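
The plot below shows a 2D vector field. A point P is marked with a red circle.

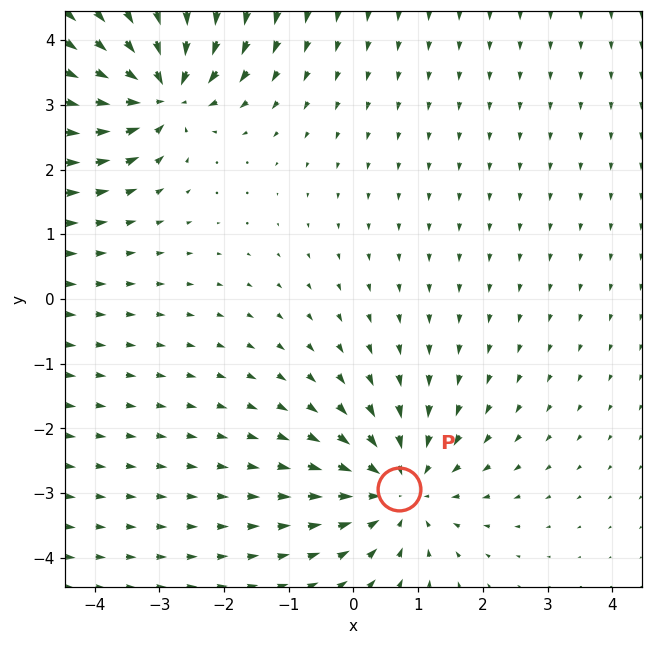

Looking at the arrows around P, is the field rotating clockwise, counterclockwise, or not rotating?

not rotating

Near P at (0.7, -2.9) the arrows show no circulation. The curl there is ≈0.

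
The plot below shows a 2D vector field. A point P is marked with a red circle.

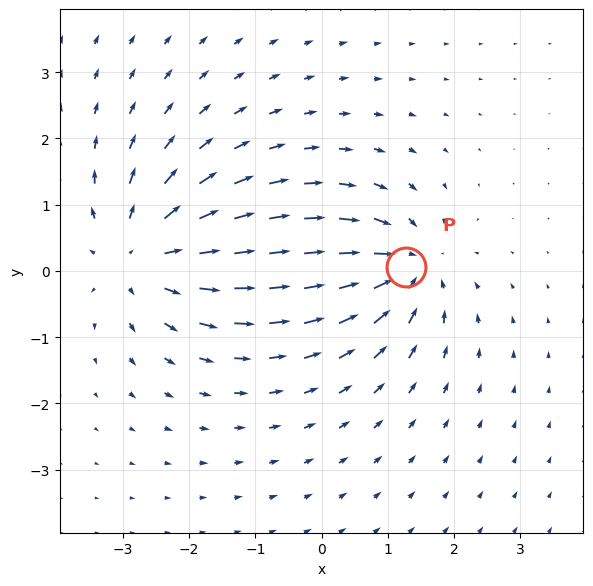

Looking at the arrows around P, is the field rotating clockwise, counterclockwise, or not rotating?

not rotating

Near P at (1.3, 0.1) the arrows show no circulation. The curl there is ≈0.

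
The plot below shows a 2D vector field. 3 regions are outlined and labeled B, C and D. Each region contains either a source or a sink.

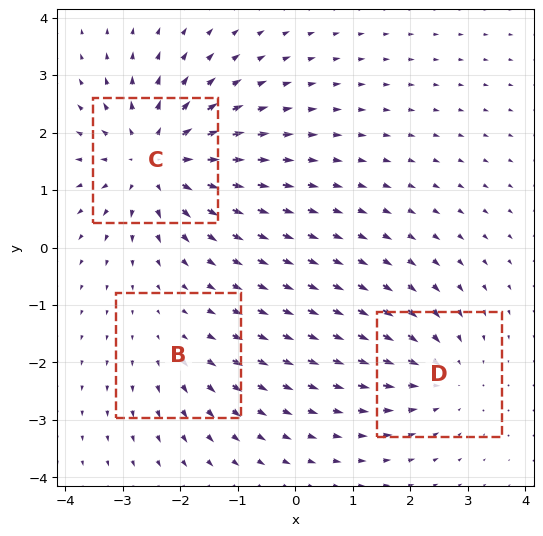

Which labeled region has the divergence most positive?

C

Divergence at each region's feature centre — B: about +2, C: about +5, D: about -3. Region C is most positive.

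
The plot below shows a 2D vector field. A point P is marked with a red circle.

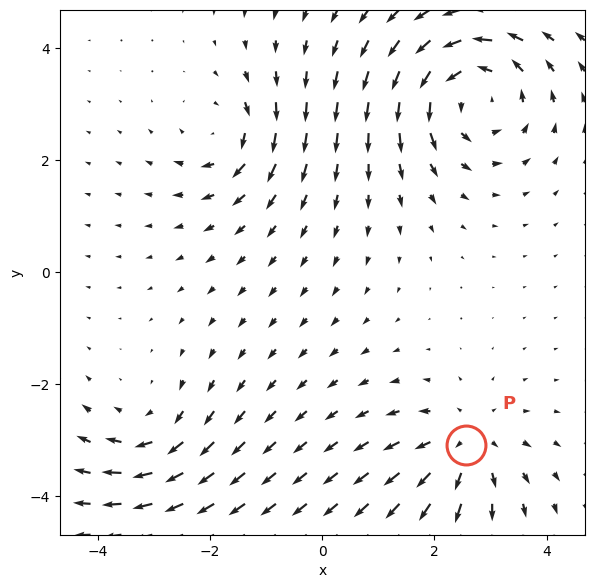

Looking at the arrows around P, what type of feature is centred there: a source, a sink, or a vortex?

source

At P (2.6, -3.1) the arrows spread outward. Divergence about +4, curl ≈0 — positive divergence with near-zero curl is a source.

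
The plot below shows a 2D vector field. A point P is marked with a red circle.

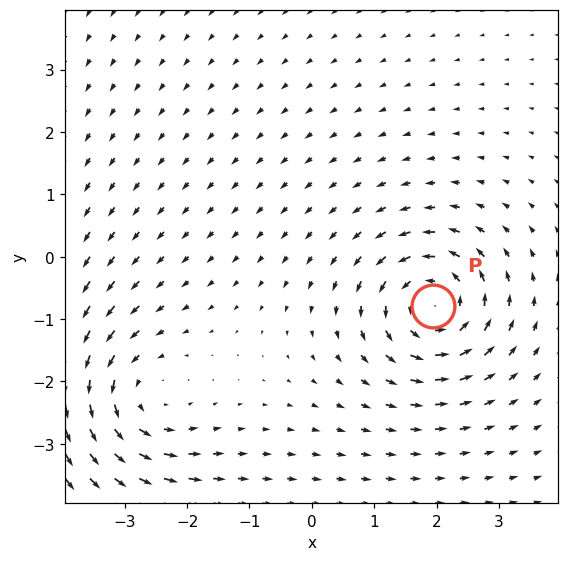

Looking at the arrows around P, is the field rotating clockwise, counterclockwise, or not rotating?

Near P at (1.9, -0.8) the arrows circulate counterclockwise. The curl (z-component) there is about +5; positive curl means counterclockwise rotation.

counterclockwise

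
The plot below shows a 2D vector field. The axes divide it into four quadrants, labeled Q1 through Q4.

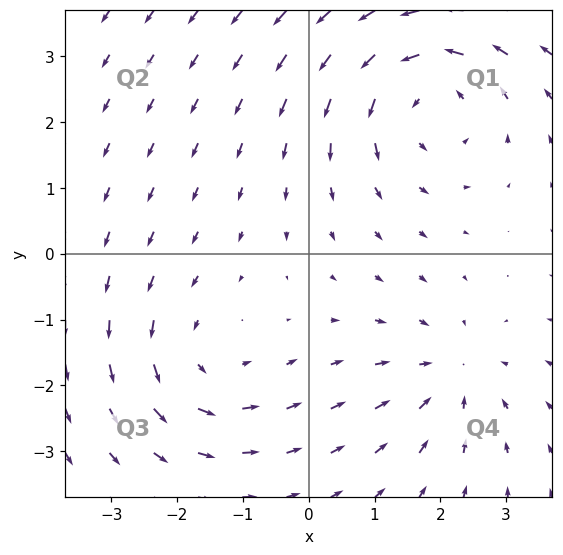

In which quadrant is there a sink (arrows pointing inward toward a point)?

Q4

The sink sits at approximately (2.2, -1.8), which lies in quadrant Q4. The divergence there is about -3, negative as expected for a sink.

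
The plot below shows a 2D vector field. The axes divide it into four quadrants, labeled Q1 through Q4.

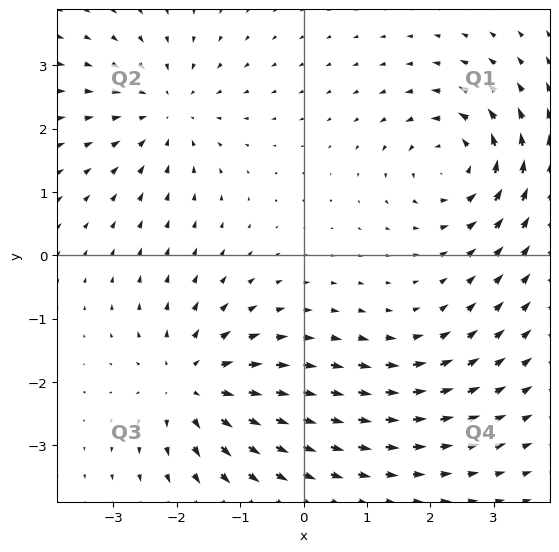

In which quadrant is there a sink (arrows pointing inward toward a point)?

The sink sits at approximately (-2.2, 2.3), which lies in quadrant Q2. The divergence there is about -4, negative as expected for a sink.

Q2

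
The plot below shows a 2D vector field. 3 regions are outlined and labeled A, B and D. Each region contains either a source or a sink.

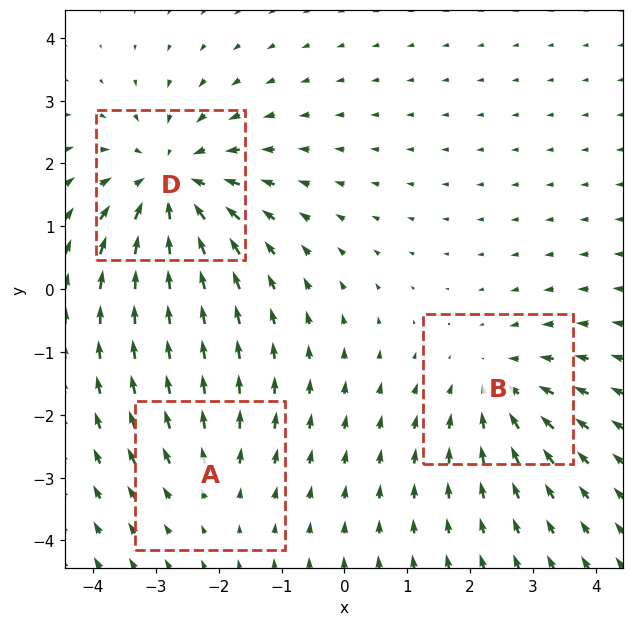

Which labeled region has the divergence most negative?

Divergence at each region's feature centre — A: about +2, B: about -3, D: about -4. Region D is most negative.

D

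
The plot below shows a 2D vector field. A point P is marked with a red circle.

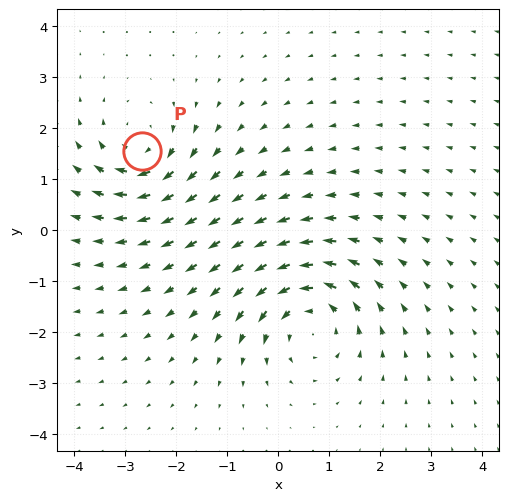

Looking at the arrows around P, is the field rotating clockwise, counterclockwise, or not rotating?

clockwise

Near P at (-2.7, 1.6) the arrows circulate clockwise. The curl (z-component) there is about -4; negative curl means clockwise rotation.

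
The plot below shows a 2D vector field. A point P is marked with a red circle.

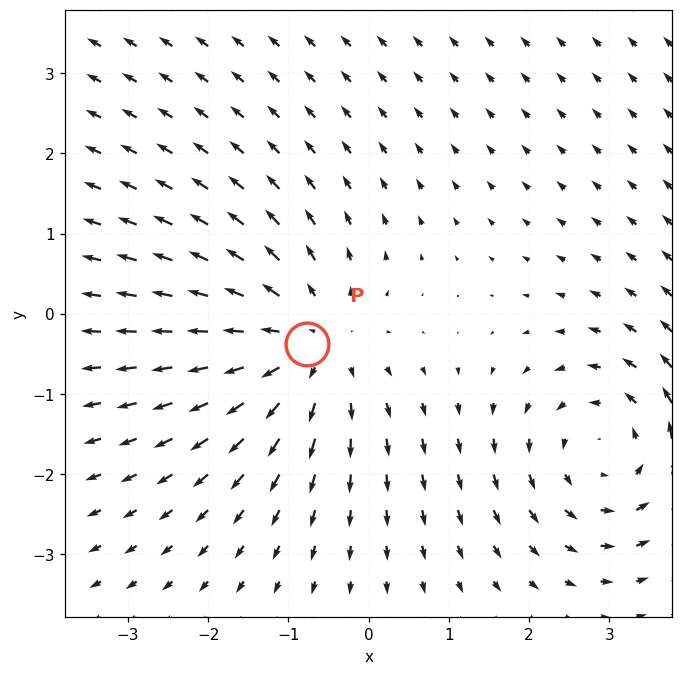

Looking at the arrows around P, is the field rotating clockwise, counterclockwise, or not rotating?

not rotating

Near P at (-0.8, -0.4) the arrows show no circulation. The curl there is ≈0.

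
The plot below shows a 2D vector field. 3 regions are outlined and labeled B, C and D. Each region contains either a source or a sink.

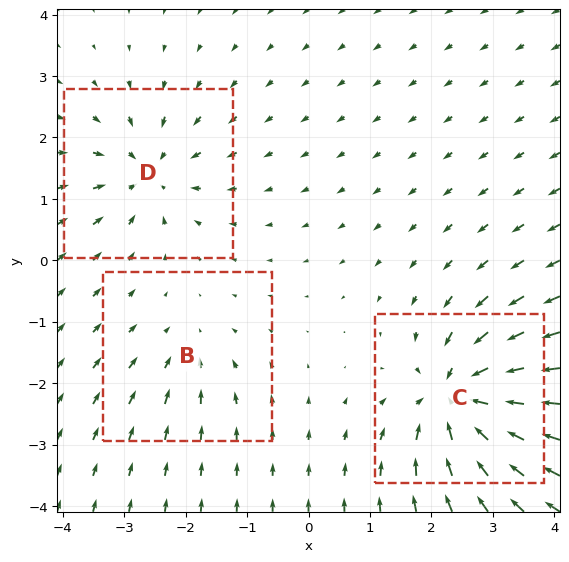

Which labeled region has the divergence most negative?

Divergence at each region's feature centre — B: about -2, C: about -7, D: about -4. Region C is most negative.

C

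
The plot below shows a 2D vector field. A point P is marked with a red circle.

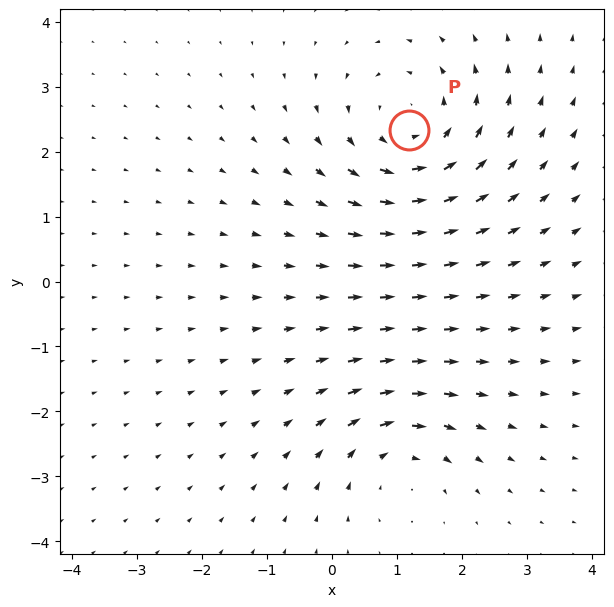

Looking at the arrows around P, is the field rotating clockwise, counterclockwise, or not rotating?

Near P at (1.2, 2.3) the arrows circulate counterclockwise. The curl (z-component) there is about +4; positive curl means counterclockwise rotation.

counterclockwise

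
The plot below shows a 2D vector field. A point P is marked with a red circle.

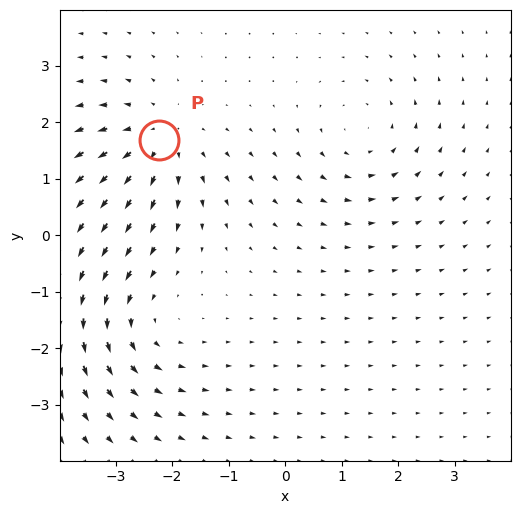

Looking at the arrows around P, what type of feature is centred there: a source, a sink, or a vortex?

At P (-2.2, 1.7) the arrows spread outward. Divergence about +5, curl ≈0 — positive divergence with near-zero curl is a source.

source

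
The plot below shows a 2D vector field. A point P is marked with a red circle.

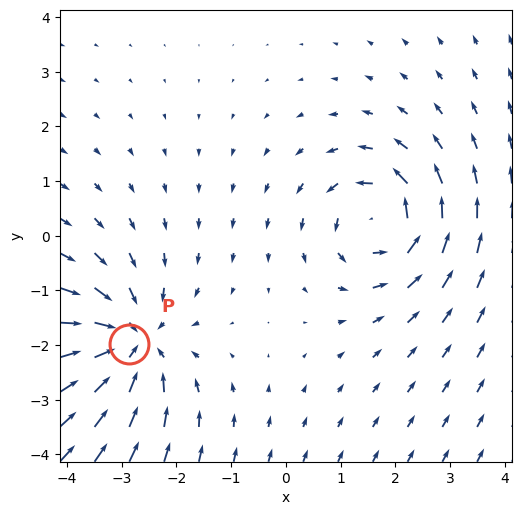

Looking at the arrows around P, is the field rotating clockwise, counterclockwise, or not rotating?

Near P at (-2.9, -2.0) the arrows show no circulation. The curl there is ≈0.

not rotating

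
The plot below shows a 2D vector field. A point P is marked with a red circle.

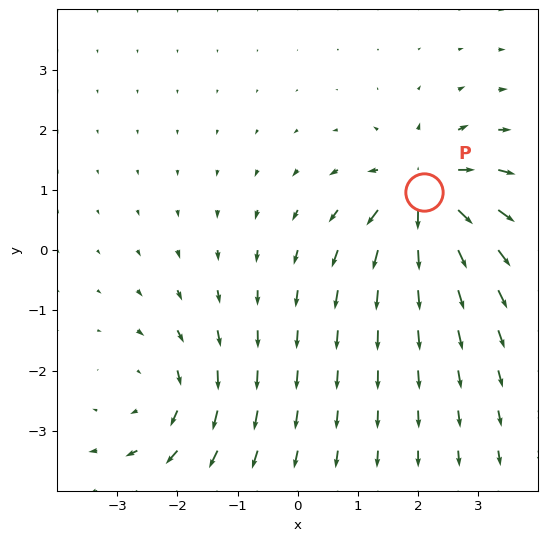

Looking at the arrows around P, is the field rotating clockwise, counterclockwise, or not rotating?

not rotating

Near P at (2.1, 1.0) the arrows show no circulation. The curl there is ≈0.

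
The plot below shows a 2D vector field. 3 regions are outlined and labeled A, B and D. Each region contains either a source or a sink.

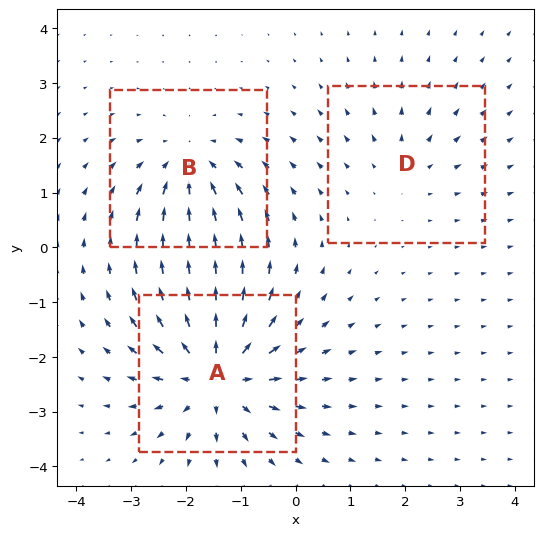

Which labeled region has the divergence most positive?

Divergence at each region's feature centre — A: about +5, B: about -3, D: about +2. Region A is most positive.

A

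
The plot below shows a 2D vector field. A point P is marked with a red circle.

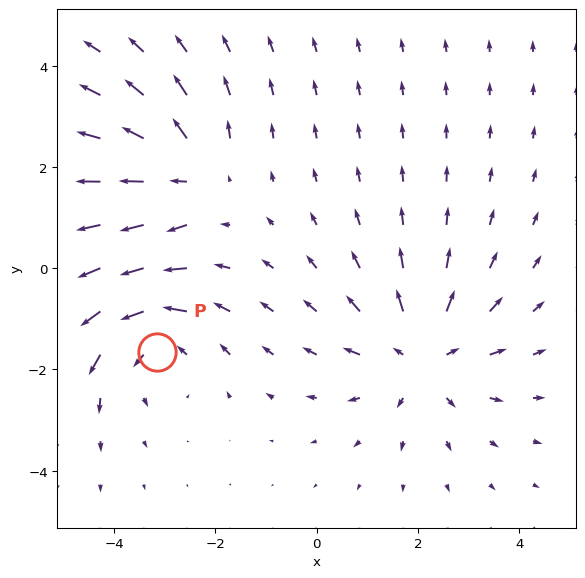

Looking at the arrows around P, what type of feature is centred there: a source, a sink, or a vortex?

vortex

At P (-3.2, -1.7) the arrows circulate counterclockwise. Divergence ≈0, curl about +4 — near-zero divergence with nonzero curl is a vortex.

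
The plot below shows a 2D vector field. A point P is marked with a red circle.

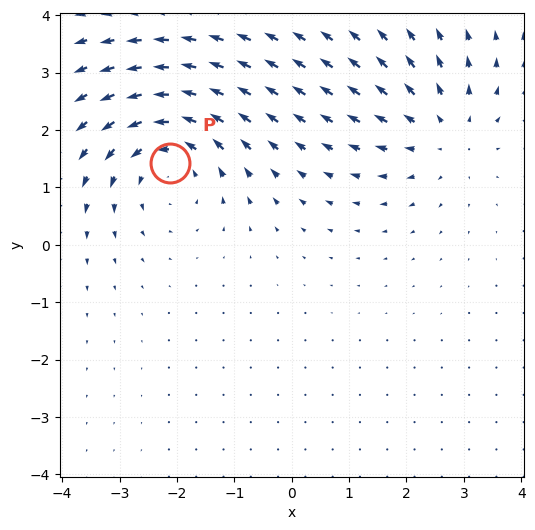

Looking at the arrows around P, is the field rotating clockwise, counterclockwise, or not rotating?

Near P at (-2.1, 1.4) the arrows circulate counterclockwise. The curl (z-component) there is about +4; positive curl means counterclockwise rotation.

counterclockwise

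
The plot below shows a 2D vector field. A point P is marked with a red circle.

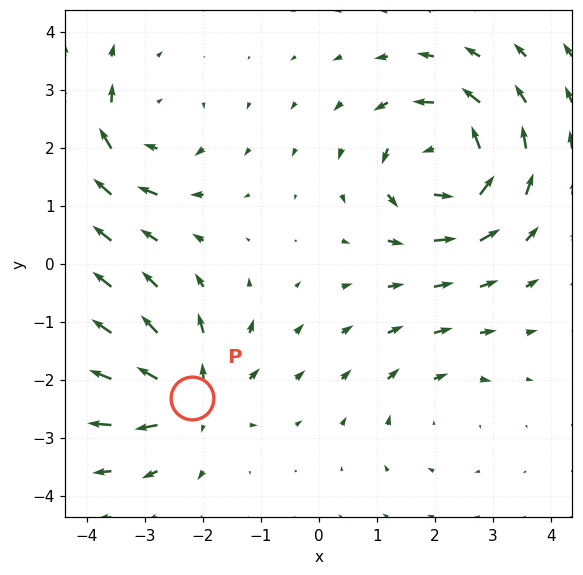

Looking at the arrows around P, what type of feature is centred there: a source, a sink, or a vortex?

source

At P (-2.2, -2.3) the arrows spread outward. Divergence about +5, curl ≈0 — positive divergence with near-zero curl is a source.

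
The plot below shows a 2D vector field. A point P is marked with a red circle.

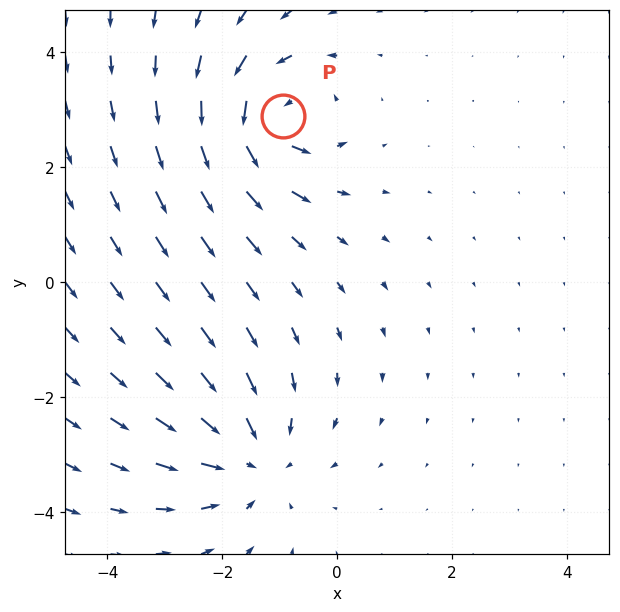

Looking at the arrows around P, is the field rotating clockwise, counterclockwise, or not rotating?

Near P at (-0.9, 2.9) the arrows circulate counterclockwise. The curl (z-component) there is about +5; positive curl means counterclockwise rotation.

counterclockwise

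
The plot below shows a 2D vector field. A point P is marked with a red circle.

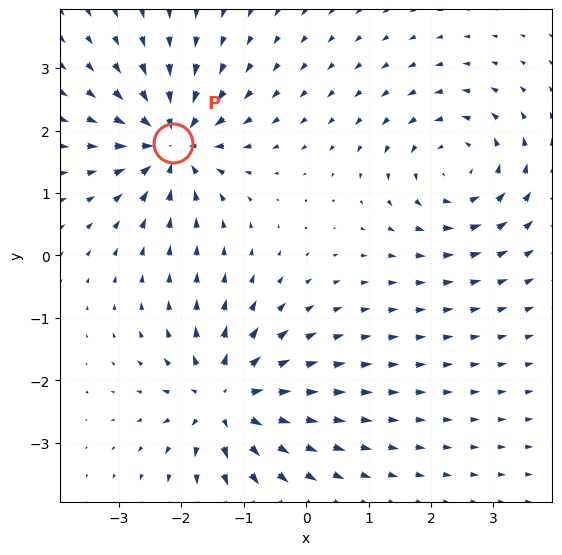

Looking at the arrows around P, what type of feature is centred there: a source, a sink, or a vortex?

sink

At P (-2.1, 1.8) the arrows converge inward. Divergence about -7, curl ≈0 — negative divergence with near-zero curl is a sink.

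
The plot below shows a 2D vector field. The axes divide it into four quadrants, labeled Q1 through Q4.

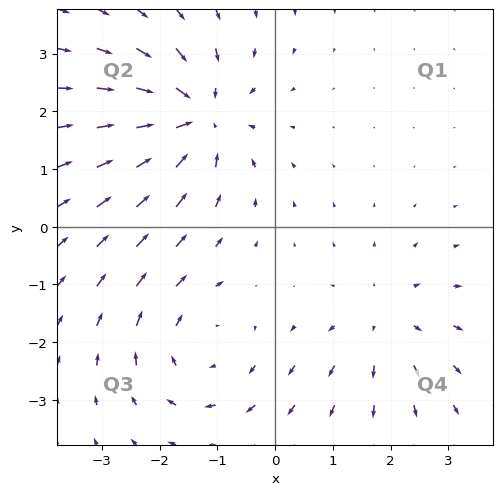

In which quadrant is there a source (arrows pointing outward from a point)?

The source sits at approximately (1.9, -1.6), which lies in quadrant Q4. The divergence there is about +2, positive as expected for a source.

Q4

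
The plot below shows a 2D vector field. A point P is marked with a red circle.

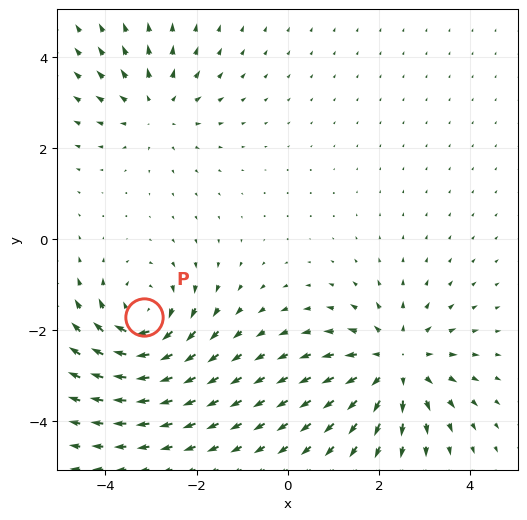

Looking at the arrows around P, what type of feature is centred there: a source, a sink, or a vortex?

vortex

At P (-3.2, -1.7) the arrows circulate clockwise. Divergence ≈0, curl about -4 — near-zero divergence with nonzero curl is a vortex.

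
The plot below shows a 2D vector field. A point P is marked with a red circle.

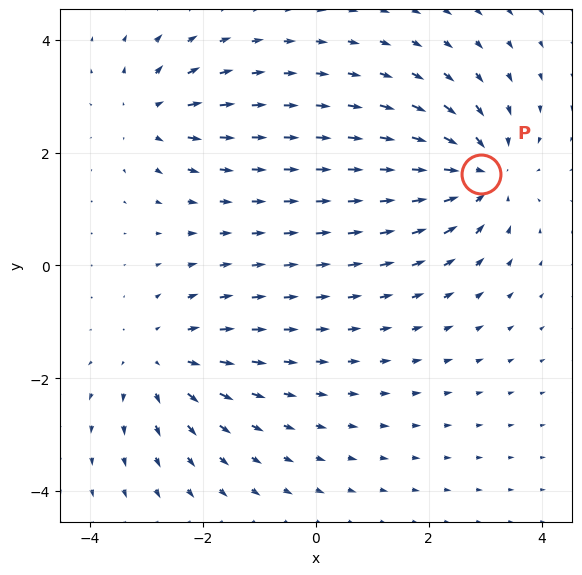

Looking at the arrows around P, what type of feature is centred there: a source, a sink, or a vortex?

At P (2.9, 1.6) the arrows converge inward. Divergence about -5, curl ≈0 — negative divergence with near-zero curl is a sink.

sink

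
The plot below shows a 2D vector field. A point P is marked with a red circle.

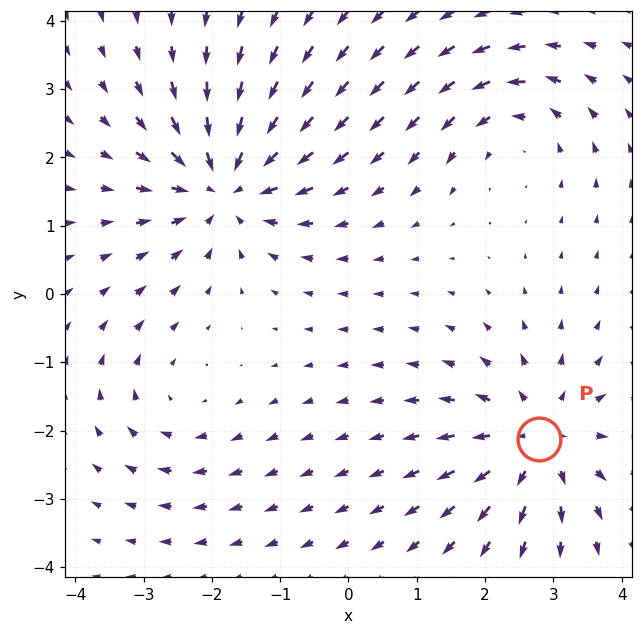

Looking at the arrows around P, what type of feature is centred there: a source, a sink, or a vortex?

At P (2.8, -2.1) the arrows spread outward. Divergence about +4, curl ≈0 — positive divergence with near-zero curl is a source.

source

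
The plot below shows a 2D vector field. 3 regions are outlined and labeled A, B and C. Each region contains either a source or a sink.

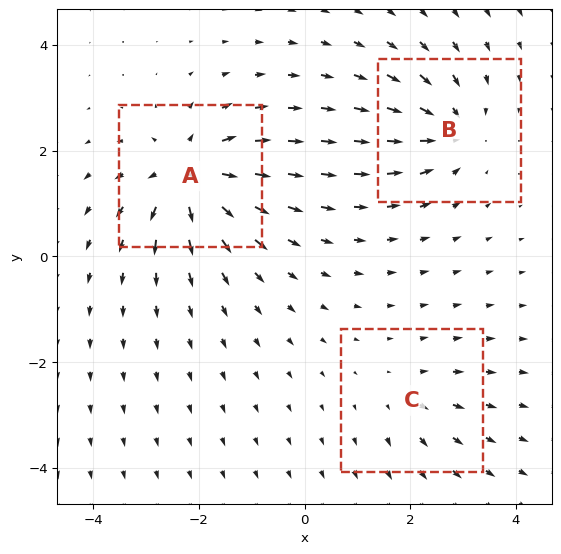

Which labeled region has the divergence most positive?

A

Divergence at each region's feature centre — A: about +6, B: about -4, C: about +2. Region A is most positive.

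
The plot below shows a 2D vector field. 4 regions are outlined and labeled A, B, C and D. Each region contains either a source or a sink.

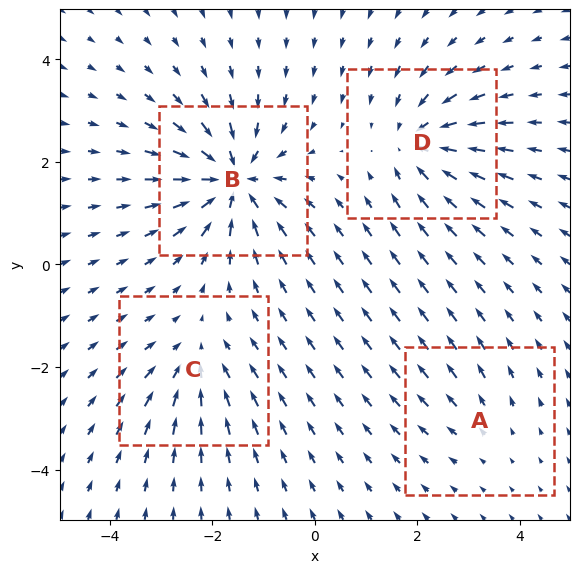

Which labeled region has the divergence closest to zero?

Divergence at each region's feature centre — A: about +2, B: about -8, C: about -4, D: about -6. Region A is closest to zero.

A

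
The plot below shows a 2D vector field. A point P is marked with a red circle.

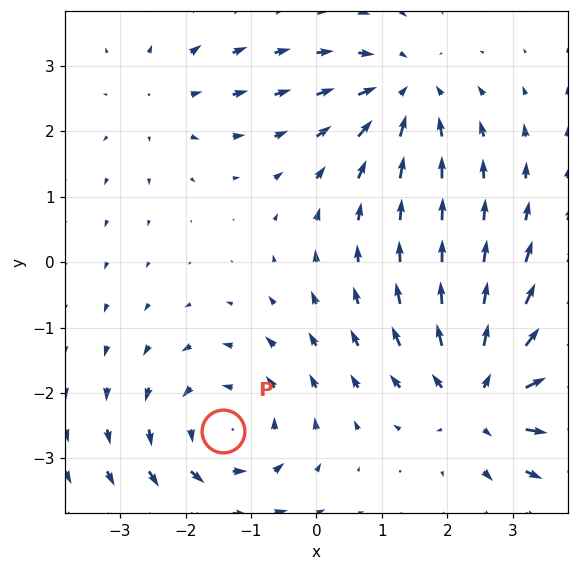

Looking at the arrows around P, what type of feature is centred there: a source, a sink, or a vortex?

At P (-1.4, -2.6) the arrows circulate counterclockwise. Divergence ≈0, curl about +4 — near-zero divergence with nonzero curl is a vortex.

vortex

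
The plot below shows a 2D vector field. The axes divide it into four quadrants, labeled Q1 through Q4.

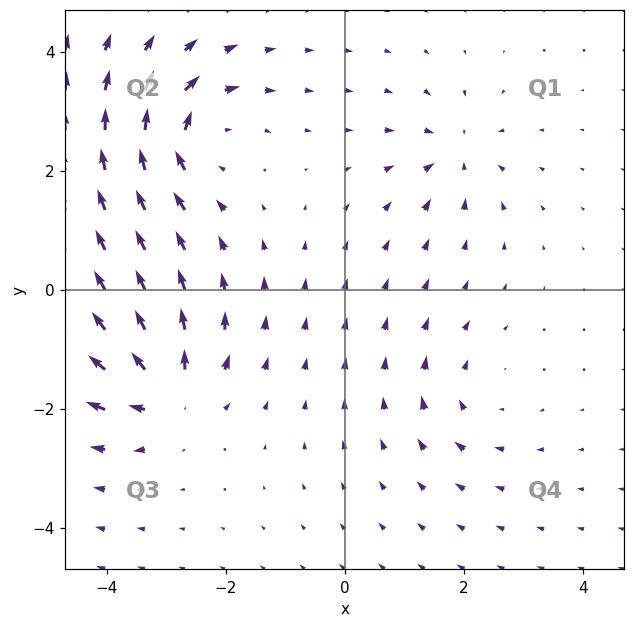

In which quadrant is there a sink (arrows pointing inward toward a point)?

The sink sits at approximately (1.9, 2.3), which lies in quadrant Q1. The divergence there is about -4, negative as expected for a sink.

Q1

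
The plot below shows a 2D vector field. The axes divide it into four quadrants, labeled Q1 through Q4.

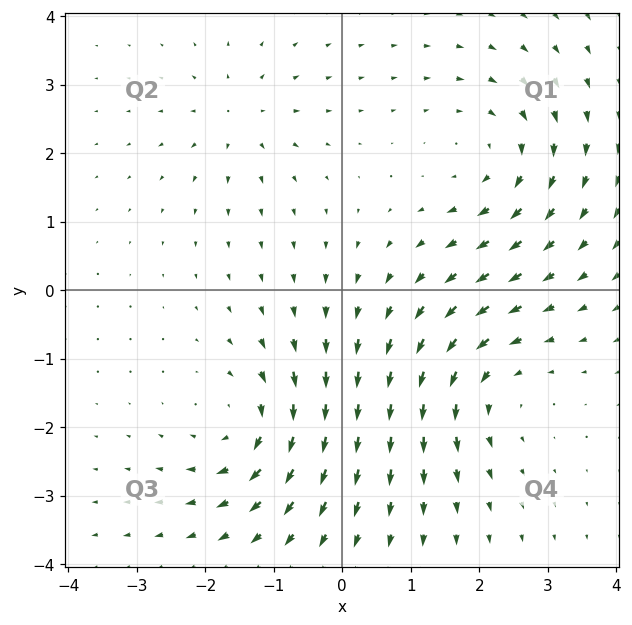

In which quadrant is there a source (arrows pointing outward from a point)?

Q2

The source sits at approximately (-1.5, 2.5), which lies in quadrant Q2. The divergence there is about +4, positive as expected for a source.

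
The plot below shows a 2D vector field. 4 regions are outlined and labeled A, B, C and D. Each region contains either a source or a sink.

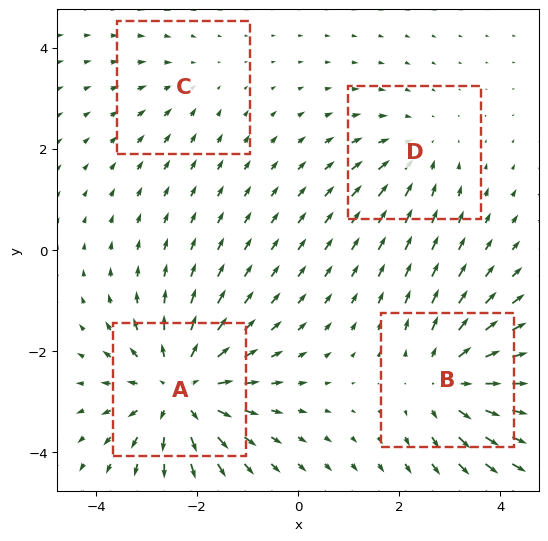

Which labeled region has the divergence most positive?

Divergence at each region's feature centre — A: about +6, B: about +4, C: about -2, D: about -3. Region A is most positive.

A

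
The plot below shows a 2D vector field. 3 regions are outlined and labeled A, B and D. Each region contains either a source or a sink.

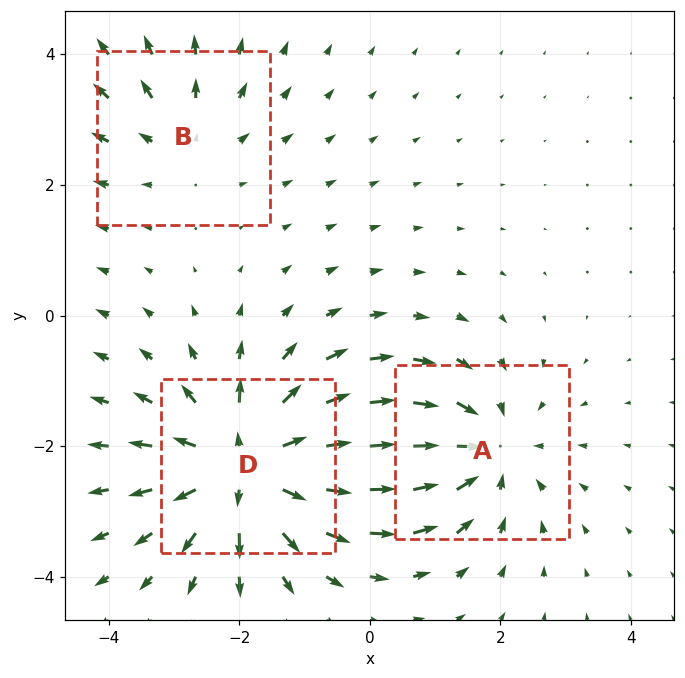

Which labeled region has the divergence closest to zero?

B

Divergence at each region's feature centre — A: about -3, B: about +2, D: about +4. Region B is closest to zero.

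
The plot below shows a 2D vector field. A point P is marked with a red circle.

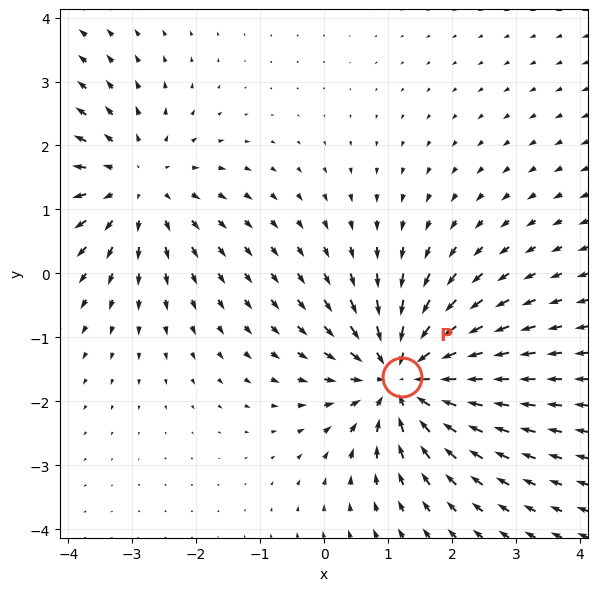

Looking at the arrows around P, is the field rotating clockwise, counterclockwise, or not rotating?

not rotating

Near P at (1.2, -1.6) the arrows show no circulation. The curl there is ≈0.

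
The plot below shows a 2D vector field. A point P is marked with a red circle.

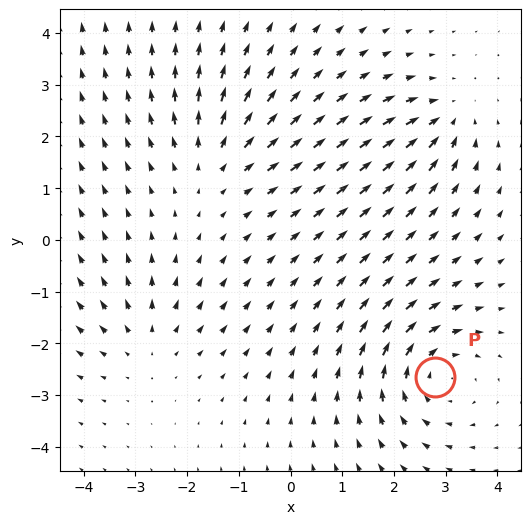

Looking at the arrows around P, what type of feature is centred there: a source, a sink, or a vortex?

vortex

At P (2.8, -2.7) the arrows circulate clockwise. Divergence ≈0, curl about -4 — near-zero divergence with nonzero curl is a vortex.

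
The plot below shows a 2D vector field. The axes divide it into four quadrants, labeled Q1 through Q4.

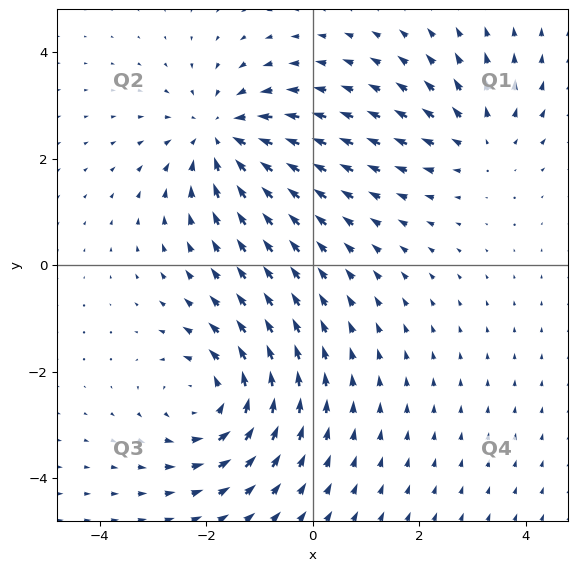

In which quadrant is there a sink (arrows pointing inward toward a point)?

Q2

The sink sits at approximately (-1.7, 2.4), which lies in quadrant Q2. The divergence there is about -4, negative as expected for a sink.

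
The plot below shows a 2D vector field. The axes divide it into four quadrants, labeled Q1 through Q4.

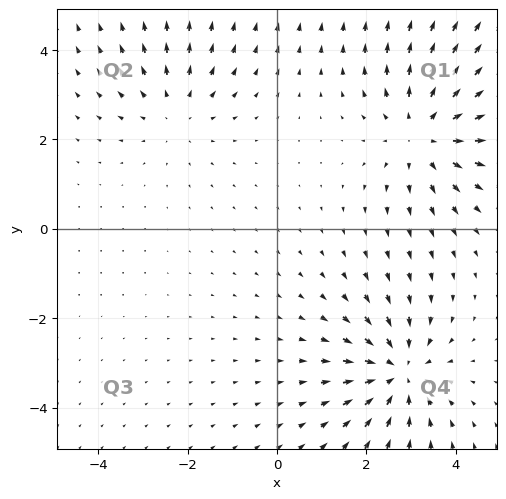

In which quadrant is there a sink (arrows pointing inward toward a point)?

Q4

The sink sits at approximately (2.7, -3.2), which lies in quadrant Q4. The divergence there is about -4, negative as expected for a sink.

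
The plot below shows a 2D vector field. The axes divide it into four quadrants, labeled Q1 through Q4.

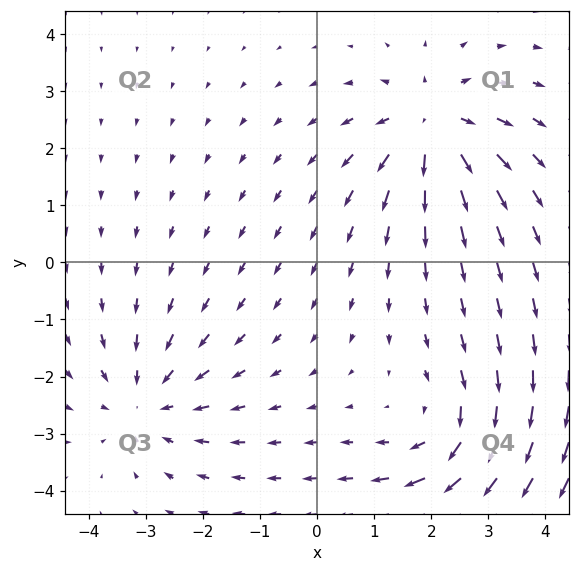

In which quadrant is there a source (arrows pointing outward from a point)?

The source sits at approximately (2.0, 2.4), which lies in quadrant Q1. The divergence there is about +5, positive as expected for a source.

Q1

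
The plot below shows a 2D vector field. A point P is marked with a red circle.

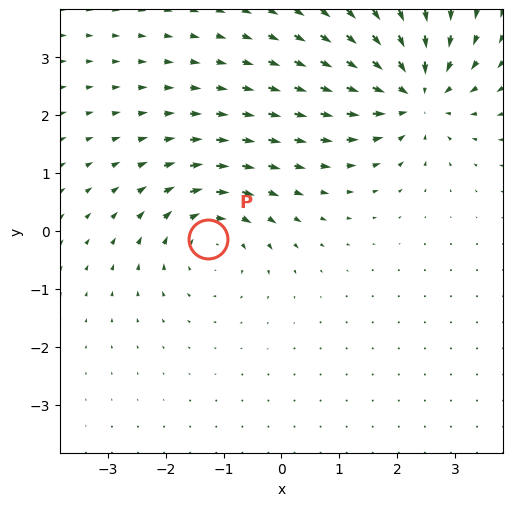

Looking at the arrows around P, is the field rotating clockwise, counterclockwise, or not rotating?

Near P at (-1.3, -0.1) the arrows circulate clockwise. The curl (z-component) there is about -4; negative curl means clockwise rotation.

clockwise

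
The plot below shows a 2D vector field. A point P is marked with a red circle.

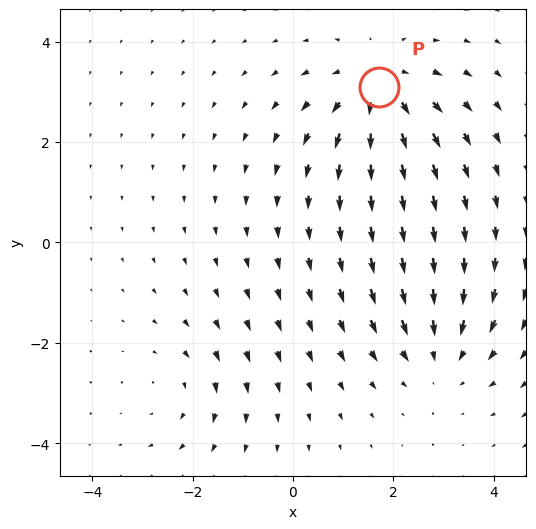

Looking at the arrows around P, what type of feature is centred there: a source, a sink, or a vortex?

source

At P (1.7, 3.1) the arrows spread outward. Divergence about +4, curl ≈0 — positive divergence with near-zero curl is a source.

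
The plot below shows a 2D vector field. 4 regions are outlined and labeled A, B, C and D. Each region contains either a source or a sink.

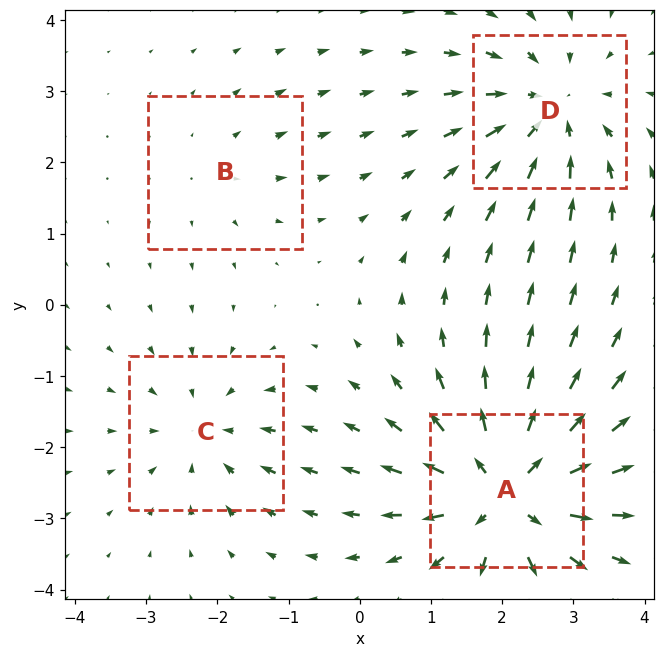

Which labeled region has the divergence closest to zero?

Divergence at each region's feature centre — A: about +7, B: about +2, C: about -4, D: about -5. Region B is closest to zero.

B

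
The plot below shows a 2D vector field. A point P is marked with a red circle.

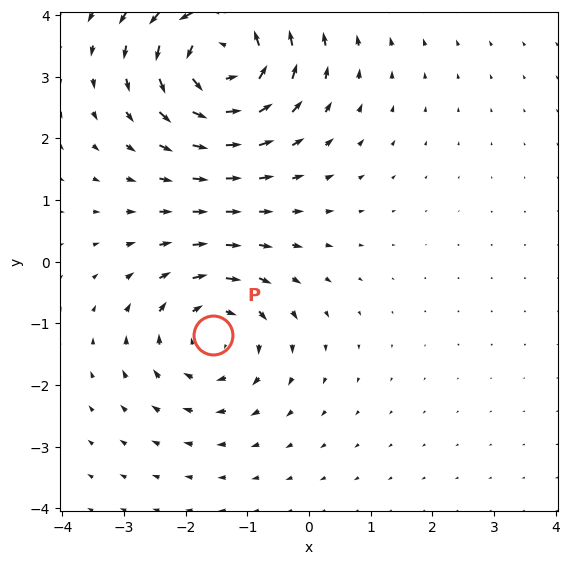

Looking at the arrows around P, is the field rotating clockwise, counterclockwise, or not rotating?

Near P at (-1.6, -1.2) the arrows circulate clockwise. The curl (z-component) there is about -3; negative curl means clockwise rotation.

clockwise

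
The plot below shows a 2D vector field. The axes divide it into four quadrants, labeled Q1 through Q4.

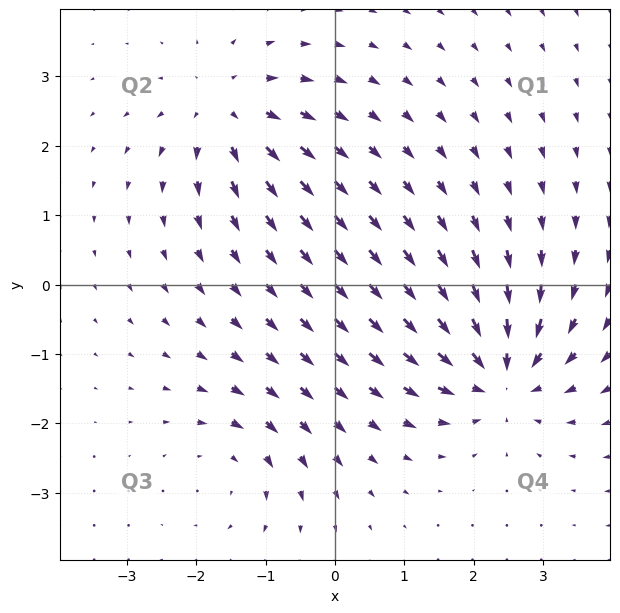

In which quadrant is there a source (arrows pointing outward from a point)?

The source sits at approximately (-1.6, 2.5), which lies in quadrant Q2. The divergence there is about +5, positive as expected for a source.

Q2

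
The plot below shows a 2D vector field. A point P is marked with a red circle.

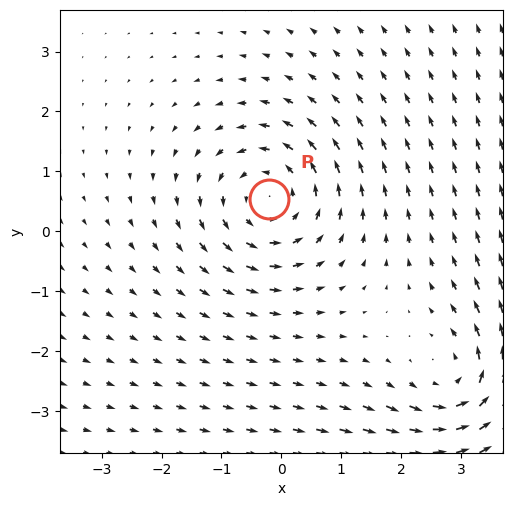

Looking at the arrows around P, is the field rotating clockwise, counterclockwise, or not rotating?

Near P at (-0.2, 0.5) the arrows circulate counterclockwise. The curl (z-component) there is about +4; positive curl means counterclockwise rotation.

counterclockwise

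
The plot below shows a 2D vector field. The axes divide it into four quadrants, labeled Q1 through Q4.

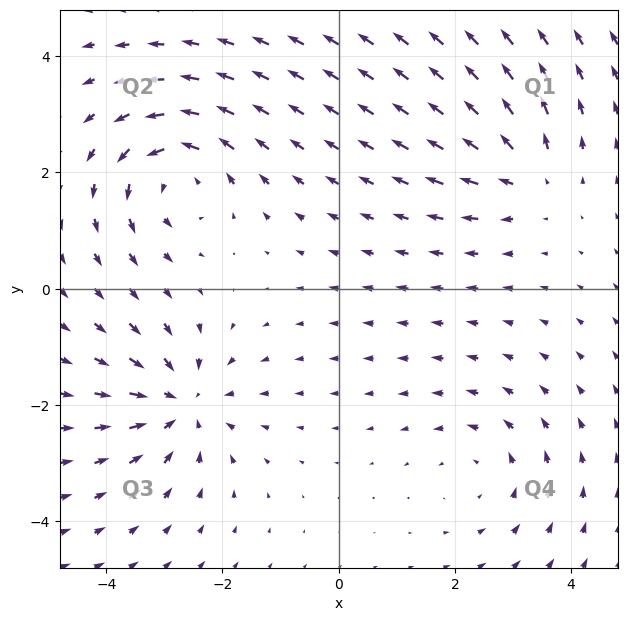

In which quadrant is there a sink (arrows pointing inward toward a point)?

Q3

The sink sits at approximately (-2.7, -2.0), which lies in quadrant Q3. The divergence there is about -4, negative as expected for a sink.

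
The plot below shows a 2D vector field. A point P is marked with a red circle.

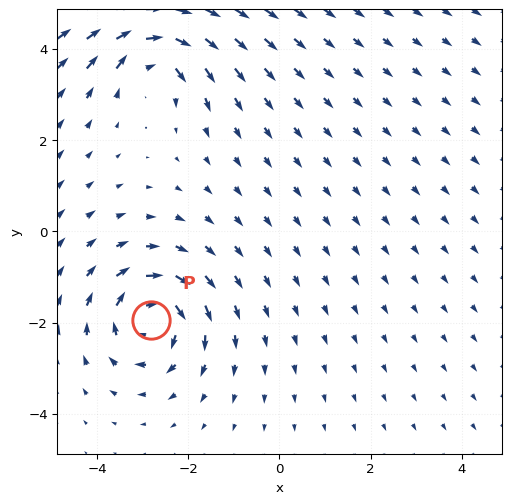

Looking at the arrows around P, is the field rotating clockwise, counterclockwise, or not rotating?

clockwise

Near P at (-2.8, -1.9) the arrows circulate clockwise. The curl (z-component) there is about -6; negative curl means clockwise rotation.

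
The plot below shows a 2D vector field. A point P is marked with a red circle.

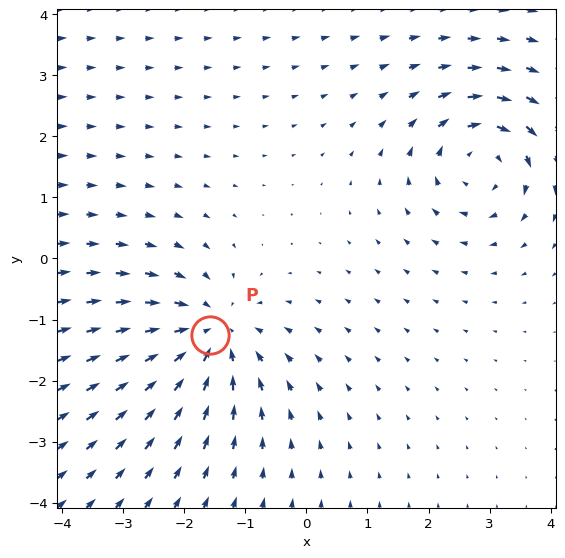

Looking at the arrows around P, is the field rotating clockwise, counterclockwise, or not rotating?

not rotating

Near P at (-1.6, -1.3) the arrows show no circulation. The curl there is ≈0.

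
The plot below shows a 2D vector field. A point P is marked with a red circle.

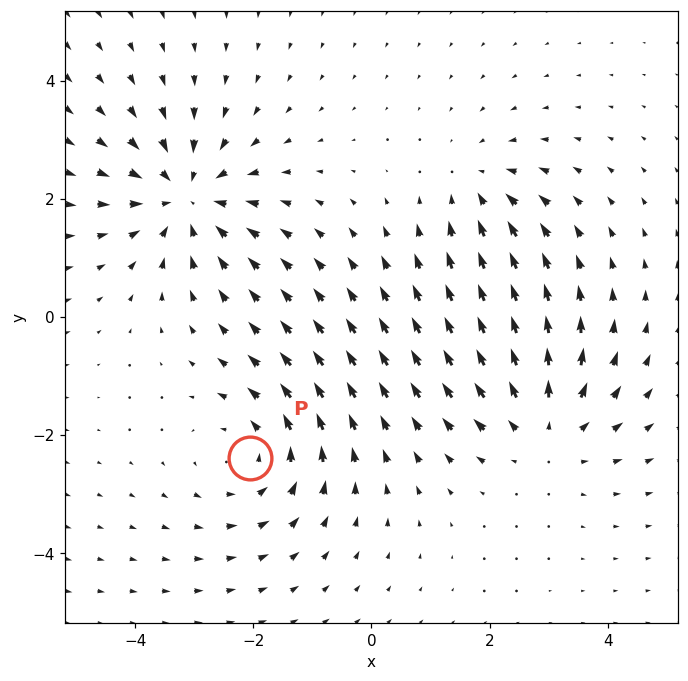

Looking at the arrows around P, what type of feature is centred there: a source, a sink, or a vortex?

At P (-2.0, -2.4) the arrows circulate counterclockwise. Divergence ≈0, curl about +3 — near-zero divergence with nonzero curl is a vortex.

vortex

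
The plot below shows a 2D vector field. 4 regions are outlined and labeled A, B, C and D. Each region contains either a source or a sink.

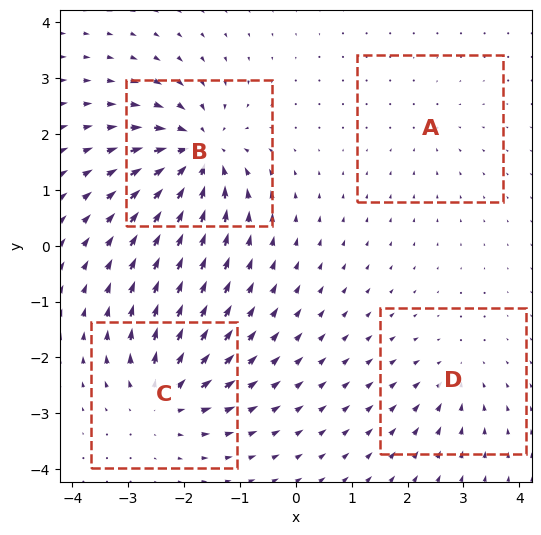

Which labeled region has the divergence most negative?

B

Divergence at each region's feature centre — A: about -3, B: about -9, C: about +7, D: about -4. Region B is most negative.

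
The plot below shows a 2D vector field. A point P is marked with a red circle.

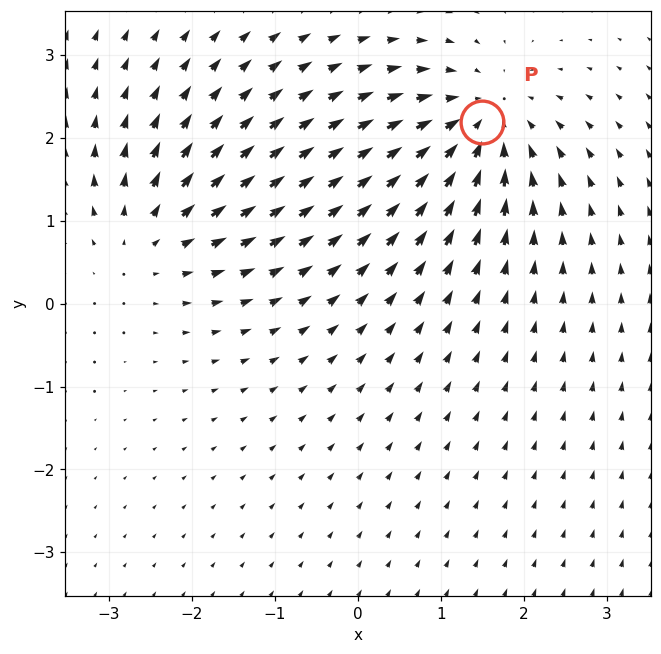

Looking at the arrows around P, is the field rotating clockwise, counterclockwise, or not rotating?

Near P at (1.5, 2.2) the arrows show no circulation. The curl there is ≈0.

not rotating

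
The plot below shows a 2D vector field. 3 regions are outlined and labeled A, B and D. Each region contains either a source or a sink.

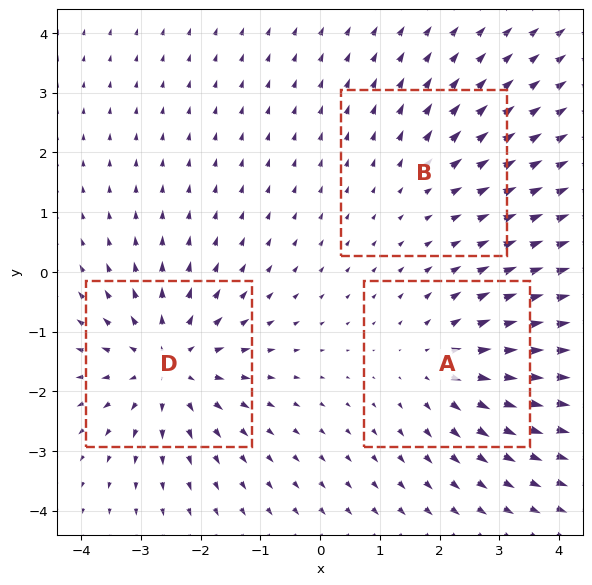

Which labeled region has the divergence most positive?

Divergence at each region's feature centre — A: about +3, B: about +2, D: about +5. Region D is most positive.

D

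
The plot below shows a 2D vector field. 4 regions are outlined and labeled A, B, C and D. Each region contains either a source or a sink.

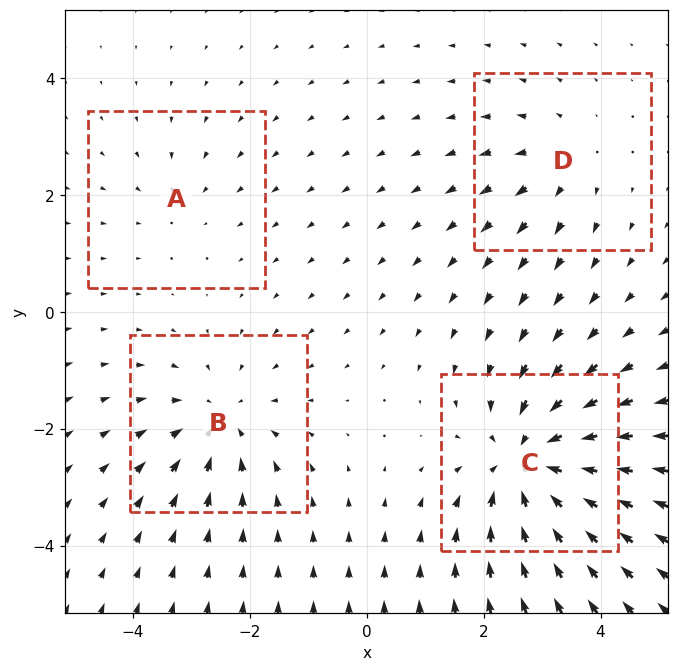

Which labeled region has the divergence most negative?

C

Divergence at each region's feature centre — A: about -2, B: about -4, C: about -6, D: about +3. Region C is most negative.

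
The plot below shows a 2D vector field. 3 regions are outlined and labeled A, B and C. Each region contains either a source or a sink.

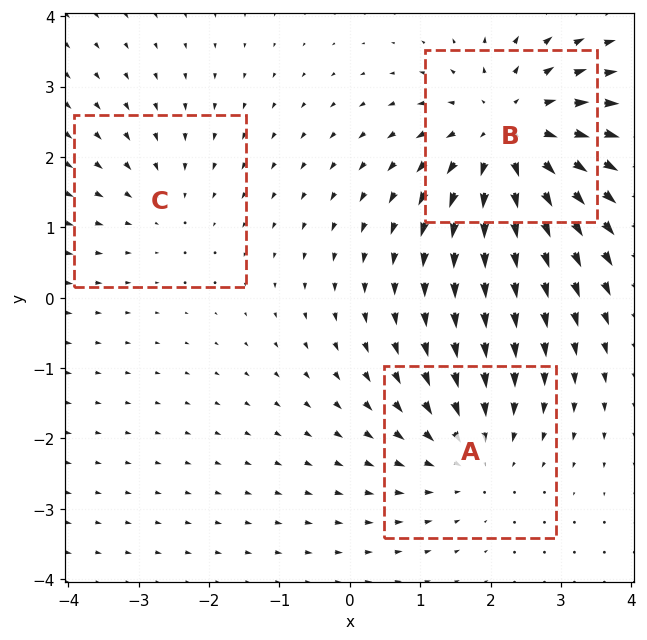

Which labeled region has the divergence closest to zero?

Divergence at each region's feature centre — A: about -3, B: about +4, C: about -2. Region C is closest to zero.

C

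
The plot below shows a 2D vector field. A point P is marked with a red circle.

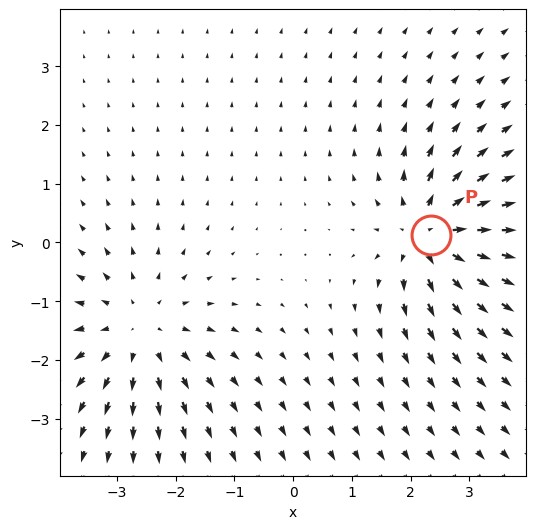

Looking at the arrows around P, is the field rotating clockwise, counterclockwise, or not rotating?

not rotating

Near P at (2.4, 0.1) the arrows show no circulation. The curl there is ≈0.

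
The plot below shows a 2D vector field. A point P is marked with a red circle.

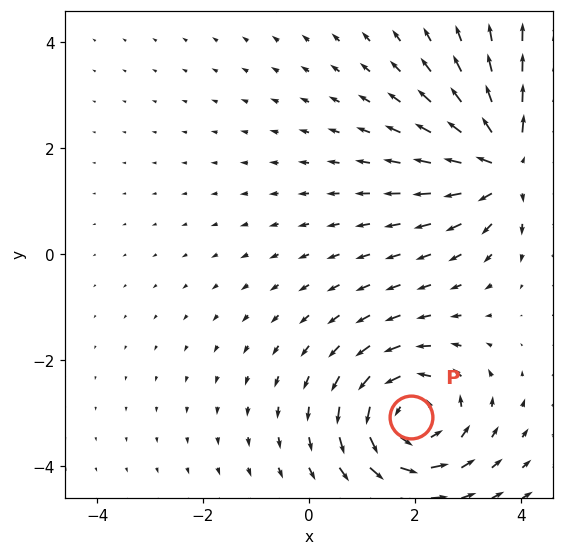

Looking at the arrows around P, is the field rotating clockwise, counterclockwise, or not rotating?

Near P at (1.9, -3.1) the arrows circulate counterclockwise. The curl (z-component) there is about +4; positive curl means counterclockwise rotation.

counterclockwise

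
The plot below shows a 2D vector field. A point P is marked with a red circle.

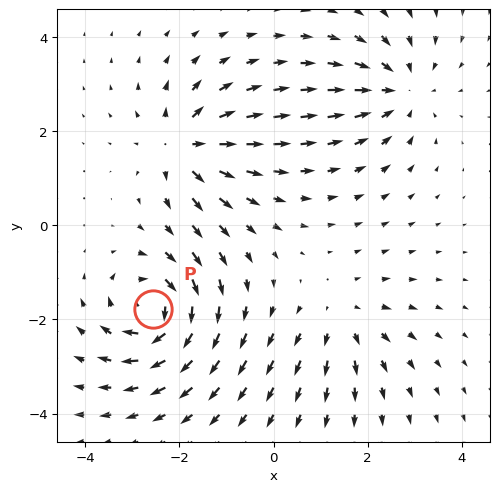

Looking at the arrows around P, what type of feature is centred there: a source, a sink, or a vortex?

At P (-2.6, -1.8) the arrows circulate clockwise. Divergence ≈0, curl about -7 — near-zero divergence with nonzero curl is a vortex.

vortex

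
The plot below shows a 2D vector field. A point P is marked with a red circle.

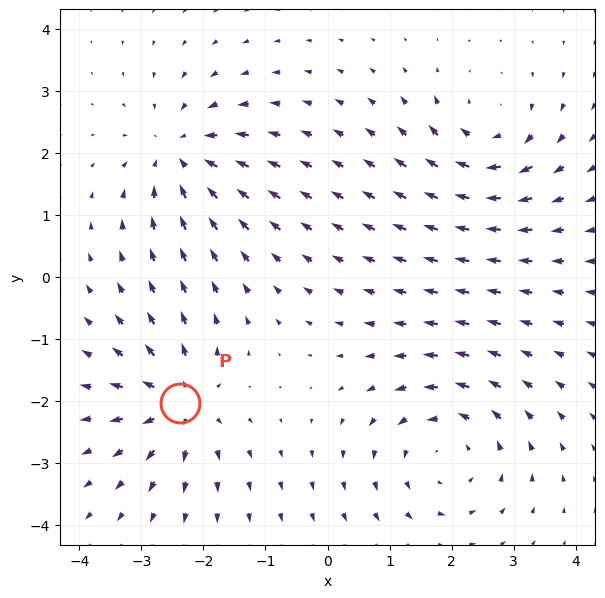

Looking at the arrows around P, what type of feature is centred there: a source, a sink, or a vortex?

source

At P (-2.4, -2.0) the arrows spread outward. Divergence about +5, curl ≈0 — positive divergence with near-zero curl is a source.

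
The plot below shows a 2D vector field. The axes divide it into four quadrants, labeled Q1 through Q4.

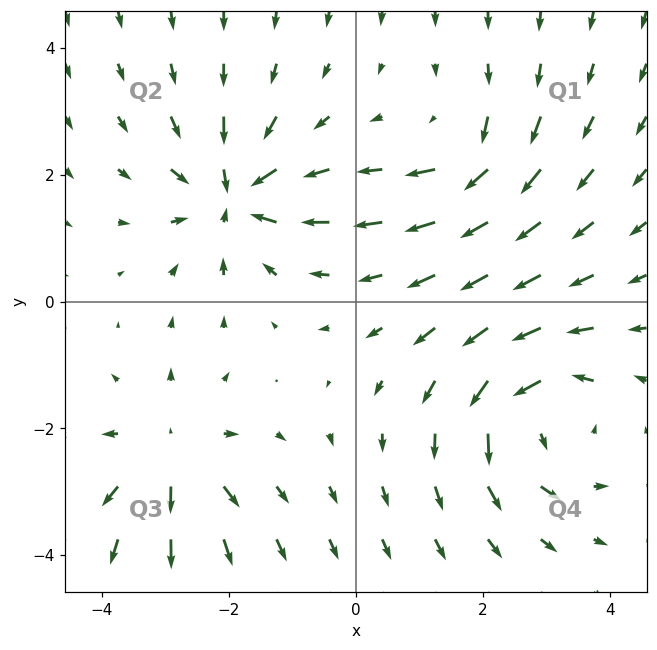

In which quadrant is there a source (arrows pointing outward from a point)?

Q3

The source sits at approximately (-2.9, -2.4), which lies in quadrant Q3. The divergence there is about +4, positive as expected for a source.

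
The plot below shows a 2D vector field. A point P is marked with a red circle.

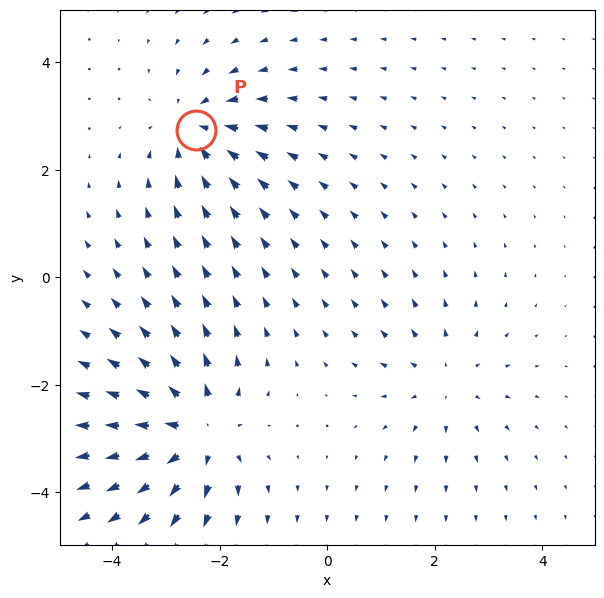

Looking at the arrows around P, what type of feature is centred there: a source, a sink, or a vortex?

sink

At P (-2.4, 2.7) the arrows converge inward. Divergence about -4, curl ≈0 — negative divergence with near-zero curl is a sink.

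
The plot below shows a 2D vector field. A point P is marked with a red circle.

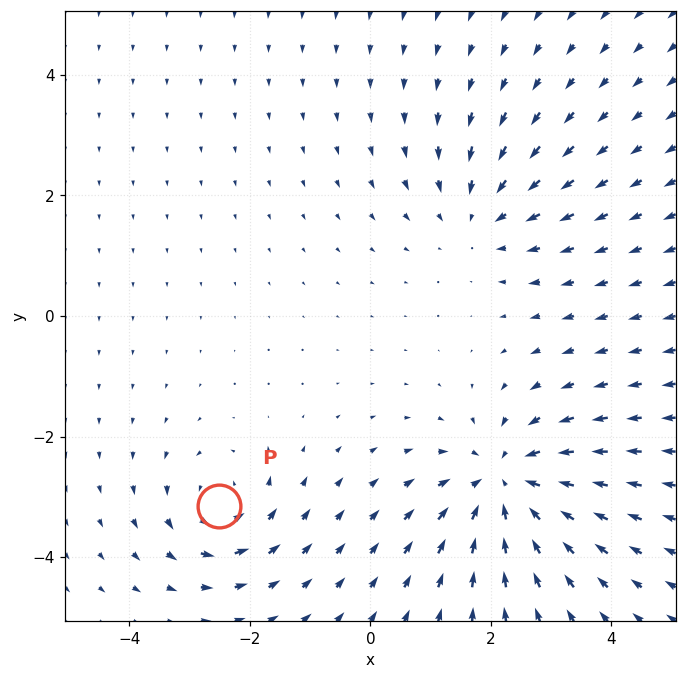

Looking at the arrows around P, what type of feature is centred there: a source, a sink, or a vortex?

At P (-2.5, -3.2) the arrows circulate counterclockwise. Divergence ≈0, curl about +4 — near-zero divergence with nonzero curl is a vortex.

vortex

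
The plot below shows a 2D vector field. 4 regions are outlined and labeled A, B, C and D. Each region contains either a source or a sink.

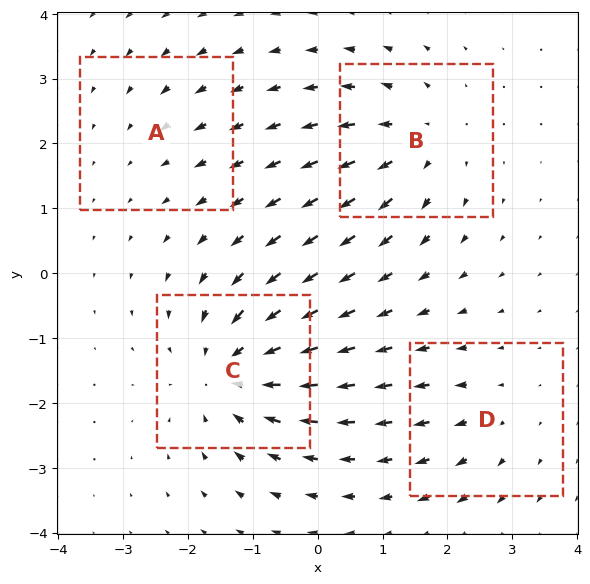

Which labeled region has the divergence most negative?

C

Divergence at each region's feature centre — A: about -2, B: about +5, C: about -6, D: about +3. Region C is most negative.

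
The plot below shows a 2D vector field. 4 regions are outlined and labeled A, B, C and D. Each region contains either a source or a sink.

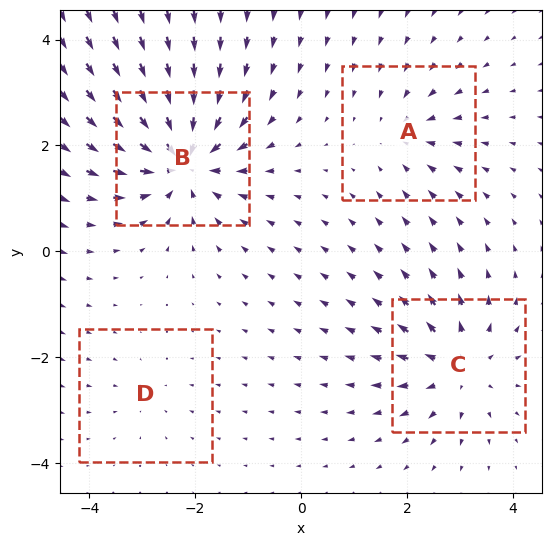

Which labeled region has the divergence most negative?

B

Divergence at each region's feature centre — A: about -3, B: about -8, C: about +5, D: about -2. Region B is most negative.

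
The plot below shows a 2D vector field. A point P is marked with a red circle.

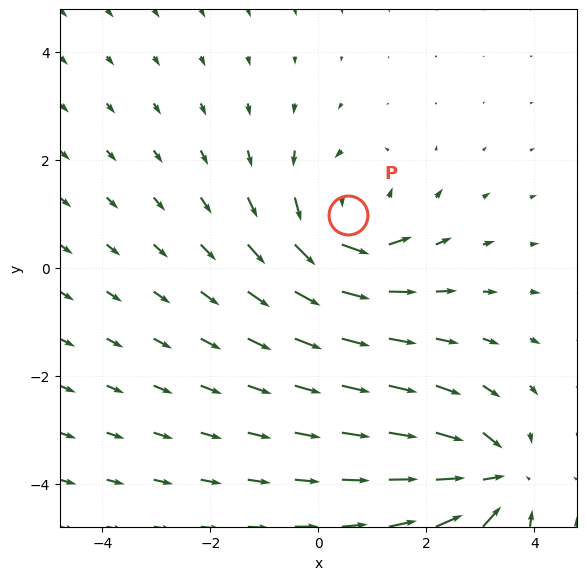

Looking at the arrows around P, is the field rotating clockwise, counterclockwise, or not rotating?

Near P at (0.6, 1.0) the arrows circulate counterclockwise. The curl (z-component) there is about +4; positive curl means counterclockwise rotation.

counterclockwise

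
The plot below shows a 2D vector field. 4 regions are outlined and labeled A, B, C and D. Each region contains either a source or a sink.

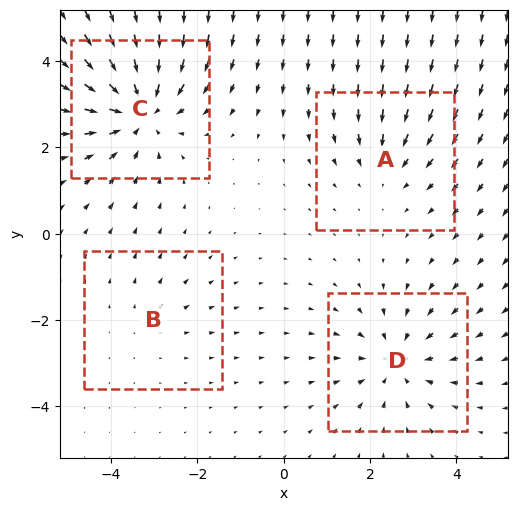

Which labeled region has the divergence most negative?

C

Divergence at each region's feature centre — A: about -3, B: about +2, C: about -6, D: about -4. Region C is most negative.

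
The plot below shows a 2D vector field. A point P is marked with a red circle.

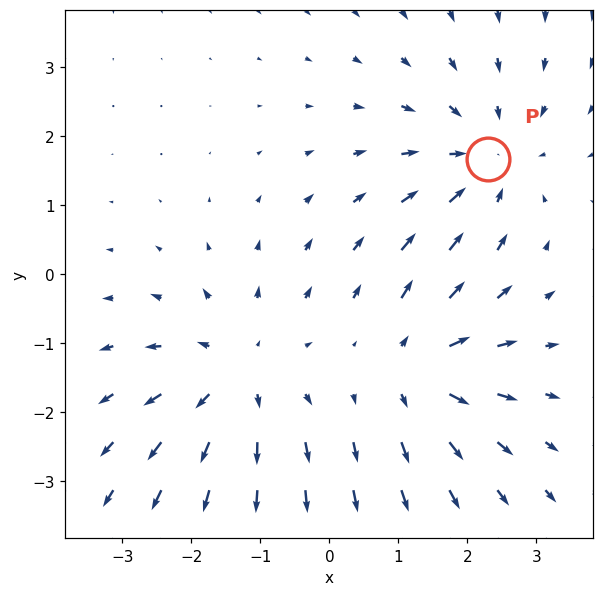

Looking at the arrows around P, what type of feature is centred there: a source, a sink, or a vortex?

sink

At P (2.3, 1.7) the arrows converge inward. Divergence about -3, curl ≈0 — negative divergence with near-zero curl is a sink.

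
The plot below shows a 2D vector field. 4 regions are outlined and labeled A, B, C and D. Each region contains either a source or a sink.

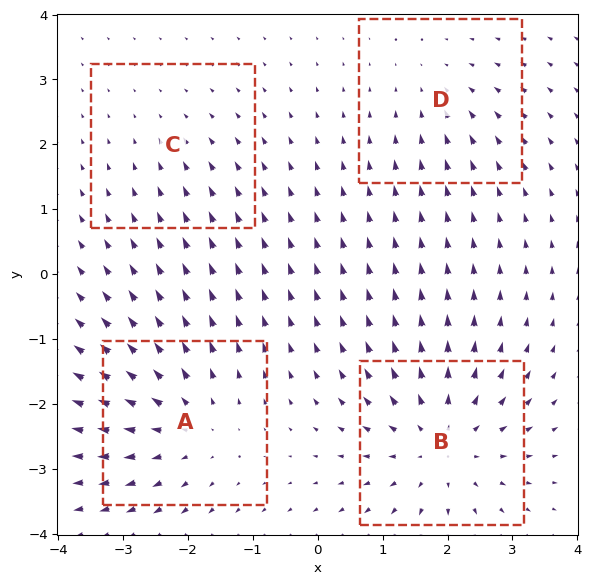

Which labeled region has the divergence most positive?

Divergence at each region's feature centre — A: about +4, B: about +6, C: about -2, D: about -3. Region B is most positive.

B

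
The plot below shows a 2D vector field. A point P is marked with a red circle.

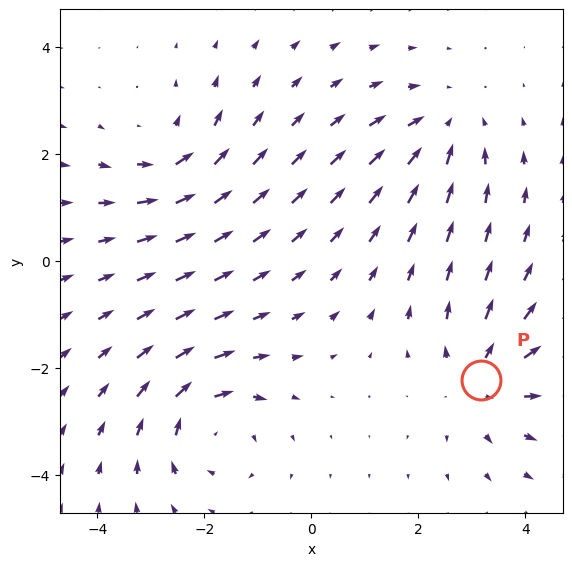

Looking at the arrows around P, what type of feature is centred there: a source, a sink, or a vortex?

At P (3.2, -2.2) the arrows spread outward. Divergence about +3, curl ≈0 — positive divergence with near-zero curl is a source.

source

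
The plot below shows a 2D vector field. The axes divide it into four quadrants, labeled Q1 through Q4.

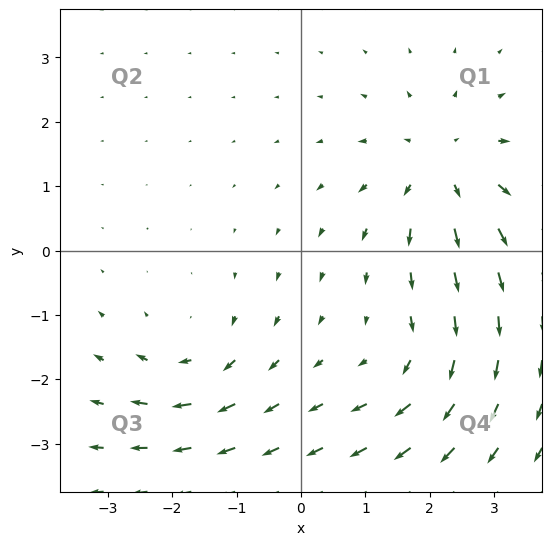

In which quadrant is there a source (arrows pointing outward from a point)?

The source sits at approximately (2.2, 1.3), which lies in quadrant Q1. The divergence there is about +4, positive as expected for a source.

Q1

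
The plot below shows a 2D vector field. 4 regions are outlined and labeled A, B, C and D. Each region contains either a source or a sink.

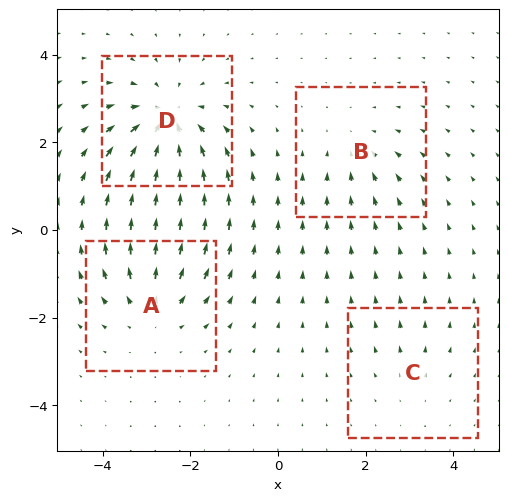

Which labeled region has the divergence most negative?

Divergence at each region's feature centre — A: about +5, B: about -3, C: about +2, D: about -7. Region D is most negative.

D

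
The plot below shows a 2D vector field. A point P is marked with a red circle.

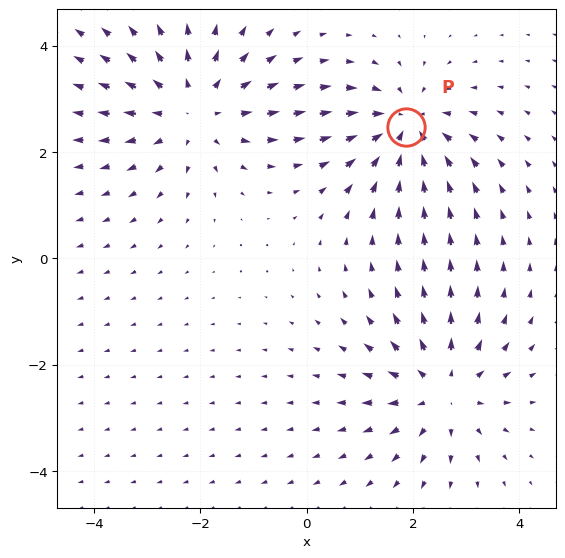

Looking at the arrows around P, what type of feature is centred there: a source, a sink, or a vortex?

sink

At P (1.9, 2.5) the arrows converge inward. Divergence about -4, curl ≈0 — negative divergence with near-zero curl is a sink.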